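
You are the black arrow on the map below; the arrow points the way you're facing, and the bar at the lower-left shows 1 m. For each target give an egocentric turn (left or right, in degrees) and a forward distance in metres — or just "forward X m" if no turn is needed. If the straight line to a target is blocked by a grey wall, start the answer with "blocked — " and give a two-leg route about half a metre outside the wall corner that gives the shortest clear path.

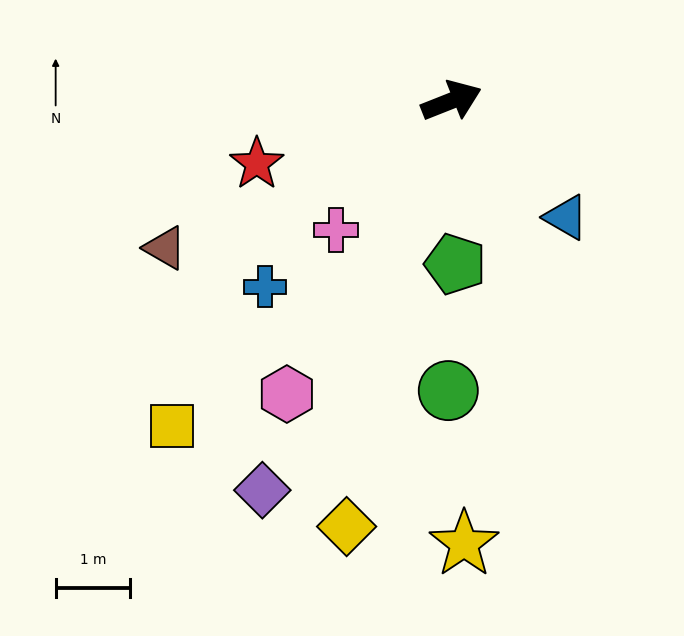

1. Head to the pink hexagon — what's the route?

turn right 141°, forward 4.5 m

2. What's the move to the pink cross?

turn right 153°, forward 2.3 m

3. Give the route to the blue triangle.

turn right 67°, forward 2.2 m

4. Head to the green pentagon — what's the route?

turn right 110°, forward 2.2 m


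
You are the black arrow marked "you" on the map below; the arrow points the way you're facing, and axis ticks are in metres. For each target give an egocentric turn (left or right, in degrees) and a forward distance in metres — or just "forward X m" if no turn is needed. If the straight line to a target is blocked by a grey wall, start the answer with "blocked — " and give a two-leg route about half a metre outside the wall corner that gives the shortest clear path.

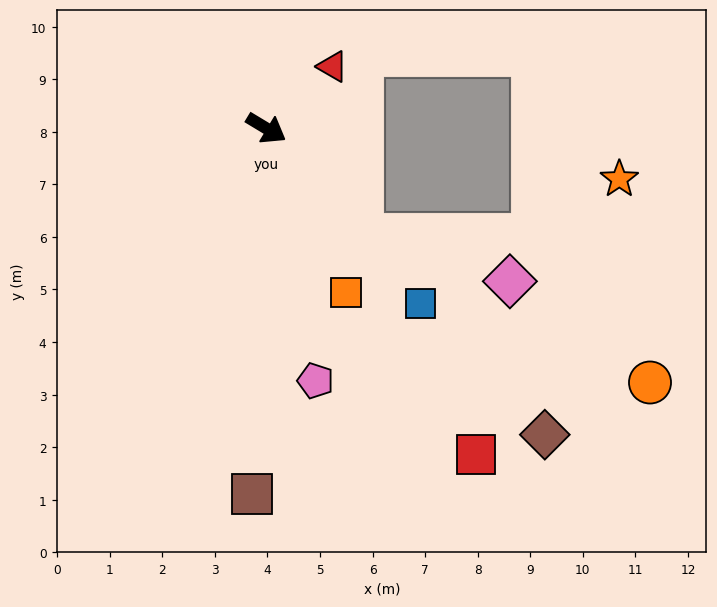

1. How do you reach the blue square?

turn right 18°, forward 4.4 m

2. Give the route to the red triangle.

turn left 74°, forward 1.7 m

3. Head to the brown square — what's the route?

turn right 61°, forward 7.0 m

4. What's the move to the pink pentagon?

turn right 48°, forward 4.9 m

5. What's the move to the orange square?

turn right 33°, forward 3.5 m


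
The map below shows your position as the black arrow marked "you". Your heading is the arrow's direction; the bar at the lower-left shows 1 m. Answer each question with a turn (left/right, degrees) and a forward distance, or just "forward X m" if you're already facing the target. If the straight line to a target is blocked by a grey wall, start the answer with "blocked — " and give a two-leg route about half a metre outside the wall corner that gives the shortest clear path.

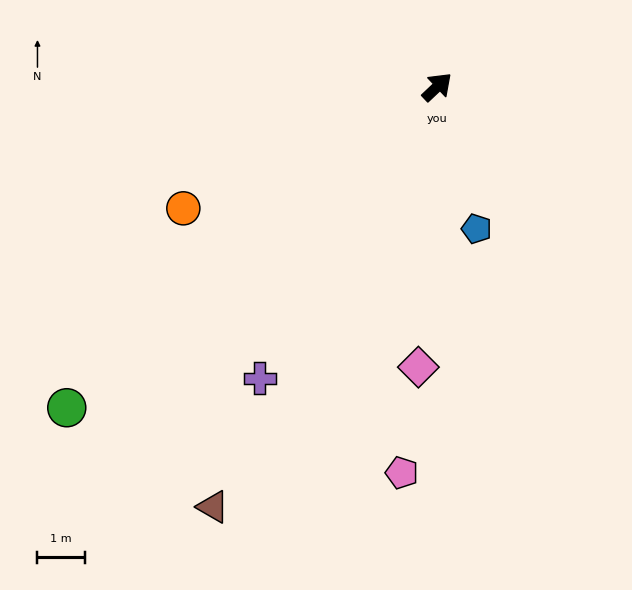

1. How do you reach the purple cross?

turn right 165°, forward 7.2 m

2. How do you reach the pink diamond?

turn right 137°, forward 5.9 m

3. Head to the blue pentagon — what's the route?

turn right 118°, forward 3.1 m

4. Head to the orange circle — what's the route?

turn left 162°, forward 5.9 m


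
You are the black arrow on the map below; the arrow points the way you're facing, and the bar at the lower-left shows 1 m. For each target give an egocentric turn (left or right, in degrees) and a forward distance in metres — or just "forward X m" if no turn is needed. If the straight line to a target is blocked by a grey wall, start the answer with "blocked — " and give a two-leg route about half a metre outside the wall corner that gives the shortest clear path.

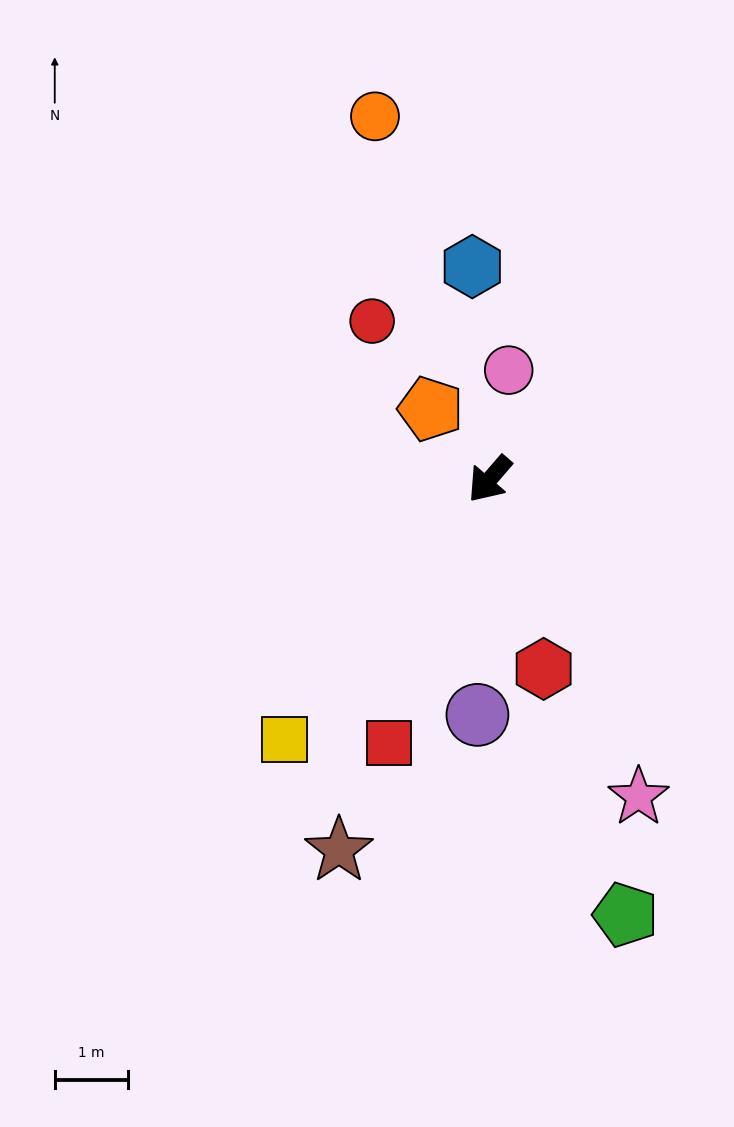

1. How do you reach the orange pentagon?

turn right 99°, forward 1.3 m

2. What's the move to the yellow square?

turn left 3°, forward 4.5 m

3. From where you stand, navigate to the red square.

turn left 20°, forward 3.9 m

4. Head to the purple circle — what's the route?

turn left 38°, forward 3.2 m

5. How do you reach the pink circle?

turn right 149°, forward 1.5 m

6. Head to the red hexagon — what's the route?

turn left 57°, forward 2.7 m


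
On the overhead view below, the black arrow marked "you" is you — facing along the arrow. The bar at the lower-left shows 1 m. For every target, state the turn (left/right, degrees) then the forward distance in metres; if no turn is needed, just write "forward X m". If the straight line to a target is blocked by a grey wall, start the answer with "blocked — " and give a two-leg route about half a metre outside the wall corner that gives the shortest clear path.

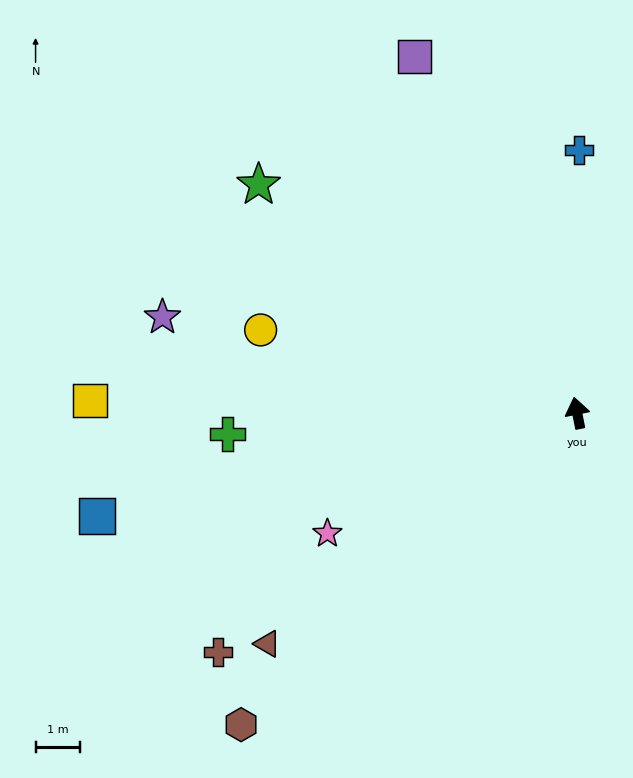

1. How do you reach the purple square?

turn left 13°, forward 8.8 m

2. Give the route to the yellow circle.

turn left 64°, forward 7.4 m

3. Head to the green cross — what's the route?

turn left 82°, forward 7.9 m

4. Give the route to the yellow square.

turn left 77°, forward 11.0 m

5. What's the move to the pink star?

turn left 105°, forward 6.3 m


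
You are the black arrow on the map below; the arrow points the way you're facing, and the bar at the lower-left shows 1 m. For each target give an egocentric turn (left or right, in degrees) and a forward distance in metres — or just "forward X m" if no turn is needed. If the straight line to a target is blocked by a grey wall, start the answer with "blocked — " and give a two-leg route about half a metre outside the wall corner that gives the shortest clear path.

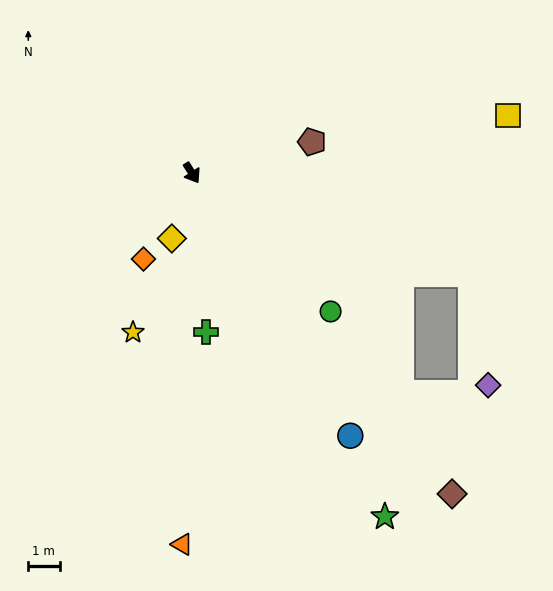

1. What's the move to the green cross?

turn right 27°, forward 5.1 m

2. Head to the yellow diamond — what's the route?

turn right 49°, forward 2.2 m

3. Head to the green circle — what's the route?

turn left 13°, forward 6.3 m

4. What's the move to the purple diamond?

blocked — turn left 38°, forward 9.5 m, then turn right 62°, forward 3.6 m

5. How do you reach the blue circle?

forward 9.8 m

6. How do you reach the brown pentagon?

turn left 72°, forward 4.0 m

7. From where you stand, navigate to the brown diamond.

turn left 7°, forward 13.2 m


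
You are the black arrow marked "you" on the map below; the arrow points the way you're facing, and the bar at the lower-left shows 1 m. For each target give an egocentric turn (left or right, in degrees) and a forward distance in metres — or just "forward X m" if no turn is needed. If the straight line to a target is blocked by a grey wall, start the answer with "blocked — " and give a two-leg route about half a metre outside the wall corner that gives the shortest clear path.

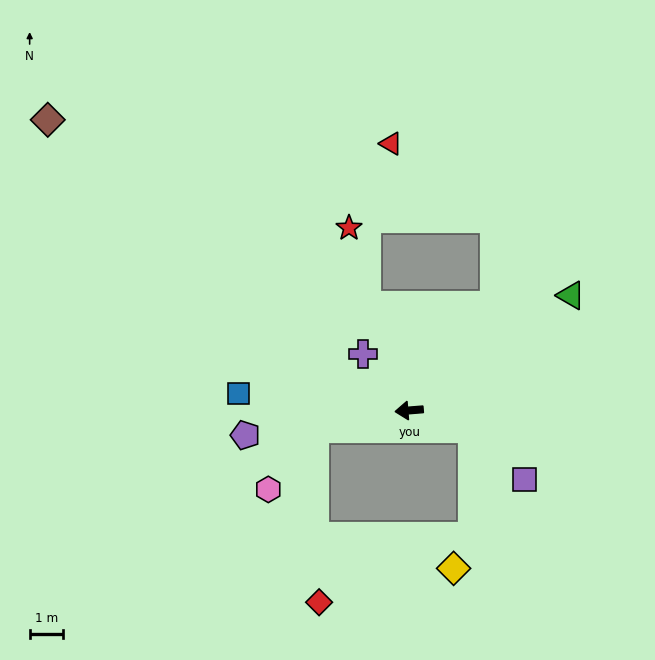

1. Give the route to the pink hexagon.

blocked — turn left 7°, forward 2.9 m, then turn left 40°, forward 2.3 m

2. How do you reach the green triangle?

turn right 149°, forward 5.9 m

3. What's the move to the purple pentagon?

turn left 4°, forward 5.0 m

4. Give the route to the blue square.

turn right 10°, forward 5.1 m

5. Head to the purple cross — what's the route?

turn right 55°, forward 2.2 m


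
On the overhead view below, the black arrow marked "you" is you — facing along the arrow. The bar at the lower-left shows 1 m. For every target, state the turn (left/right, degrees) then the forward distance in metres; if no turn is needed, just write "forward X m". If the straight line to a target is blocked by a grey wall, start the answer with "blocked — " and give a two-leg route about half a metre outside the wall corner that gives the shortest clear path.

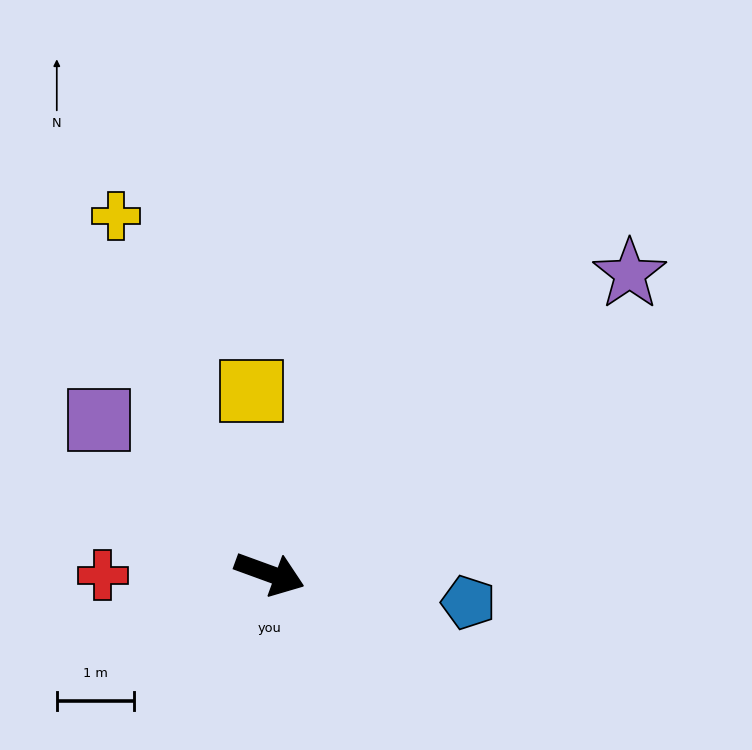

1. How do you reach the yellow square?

turn left 116°, forward 2.4 m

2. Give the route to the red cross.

turn right 159°, forward 2.2 m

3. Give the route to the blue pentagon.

turn left 12°, forward 2.6 m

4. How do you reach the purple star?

turn left 60°, forward 6.0 m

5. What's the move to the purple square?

turn left 158°, forward 3.0 m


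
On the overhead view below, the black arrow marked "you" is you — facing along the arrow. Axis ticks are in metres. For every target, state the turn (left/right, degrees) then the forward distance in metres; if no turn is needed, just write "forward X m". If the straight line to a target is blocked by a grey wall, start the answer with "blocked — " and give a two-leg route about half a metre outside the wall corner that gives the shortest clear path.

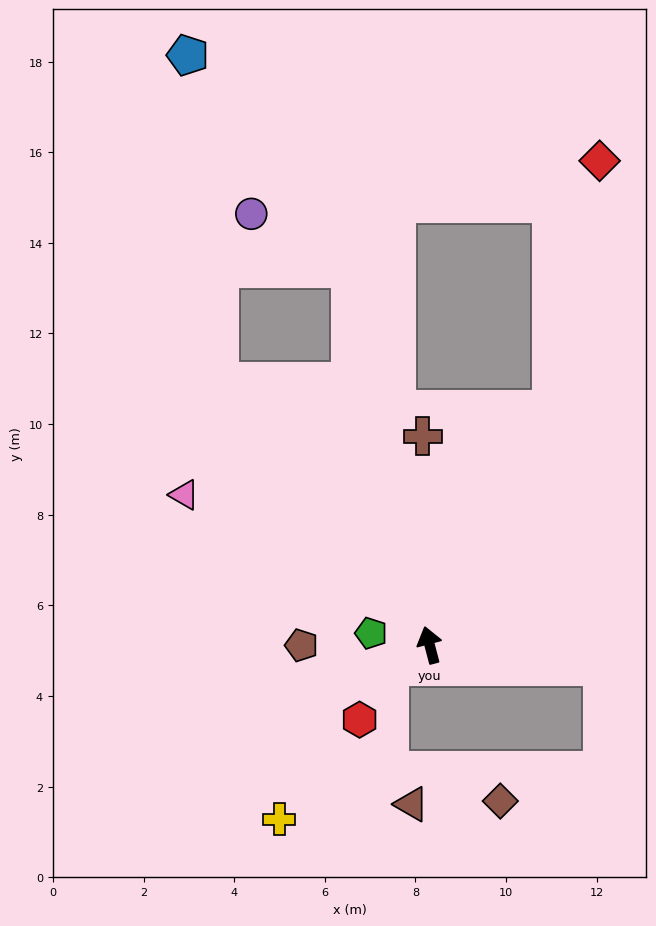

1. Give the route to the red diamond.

blocked — turn right 42°, forward 5.9 m, then turn left 16°, forward 5.6 m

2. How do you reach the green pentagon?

turn left 64°, forward 1.3 m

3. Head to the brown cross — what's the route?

turn right 13°, forward 4.6 m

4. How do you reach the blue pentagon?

blocked — turn right 3°, forward 8.5 m, then turn left 25°, forward 5.9 m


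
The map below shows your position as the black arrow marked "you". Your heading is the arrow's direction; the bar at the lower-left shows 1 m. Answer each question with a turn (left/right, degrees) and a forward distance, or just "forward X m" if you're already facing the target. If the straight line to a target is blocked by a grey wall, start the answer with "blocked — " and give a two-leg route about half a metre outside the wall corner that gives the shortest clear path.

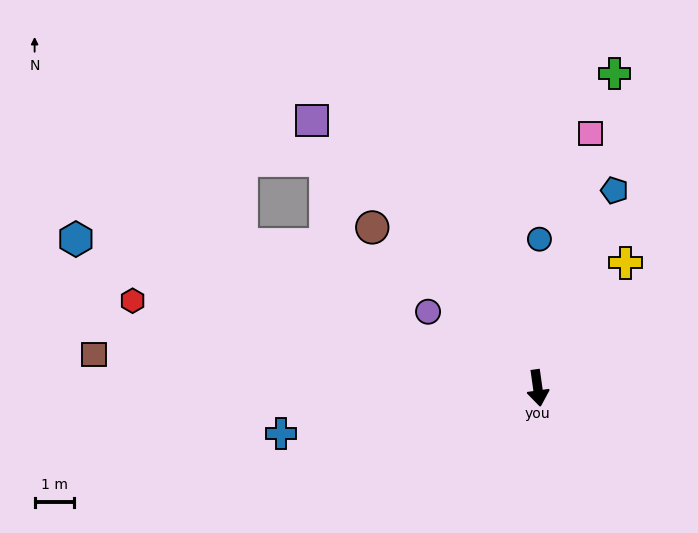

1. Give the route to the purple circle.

turn right 133°, forward 3.4 m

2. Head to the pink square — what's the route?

turn left 160°, forward 6.6 m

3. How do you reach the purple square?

turn right 148°, forward 9.0 m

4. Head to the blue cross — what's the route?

turn right 88°, forward 6.7 m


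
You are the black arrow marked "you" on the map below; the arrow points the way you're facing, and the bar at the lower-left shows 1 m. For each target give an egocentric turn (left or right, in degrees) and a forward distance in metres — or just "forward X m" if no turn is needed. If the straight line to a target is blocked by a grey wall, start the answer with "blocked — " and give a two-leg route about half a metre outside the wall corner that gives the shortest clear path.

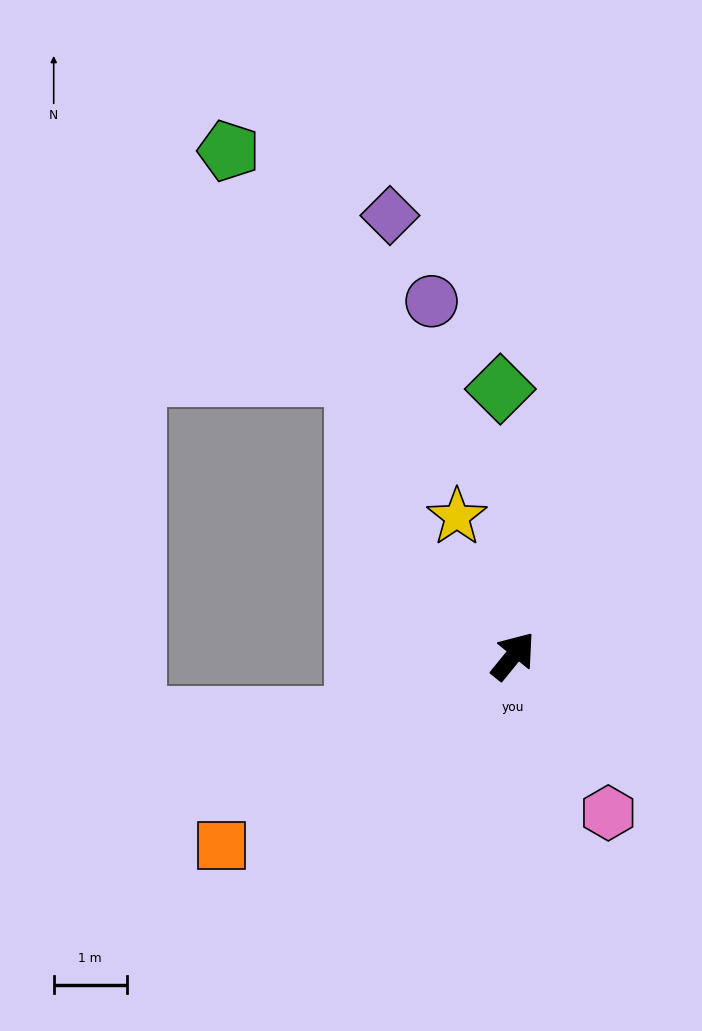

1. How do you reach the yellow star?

turn left 61°, forward 2.1 m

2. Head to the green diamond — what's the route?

turn left 42°, forward 3.7 m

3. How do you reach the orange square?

turn left 162°, forward 4.8 m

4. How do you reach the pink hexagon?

turn right 110°, forward 2.5 m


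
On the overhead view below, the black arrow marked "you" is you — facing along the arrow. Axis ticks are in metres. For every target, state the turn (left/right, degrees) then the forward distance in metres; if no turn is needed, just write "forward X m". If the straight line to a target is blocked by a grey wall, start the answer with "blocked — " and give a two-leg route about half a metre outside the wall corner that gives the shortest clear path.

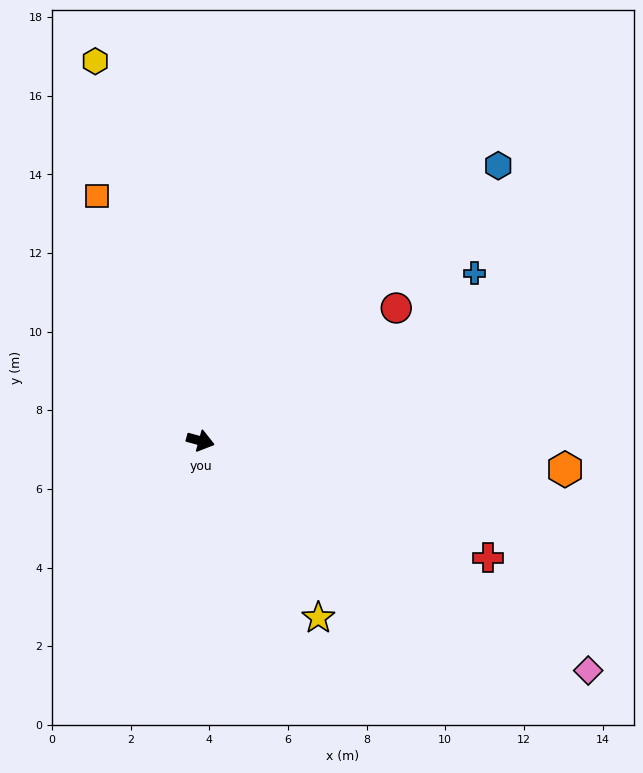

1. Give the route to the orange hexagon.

turn left 11°, forward 9.3 m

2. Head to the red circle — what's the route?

turn left 49°, forward 6.0 m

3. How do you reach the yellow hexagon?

turn left 121°, forward 10.0 m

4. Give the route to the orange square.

turn left 128°, forward 6.8 m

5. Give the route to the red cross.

turn right 7°, forward 7.9 m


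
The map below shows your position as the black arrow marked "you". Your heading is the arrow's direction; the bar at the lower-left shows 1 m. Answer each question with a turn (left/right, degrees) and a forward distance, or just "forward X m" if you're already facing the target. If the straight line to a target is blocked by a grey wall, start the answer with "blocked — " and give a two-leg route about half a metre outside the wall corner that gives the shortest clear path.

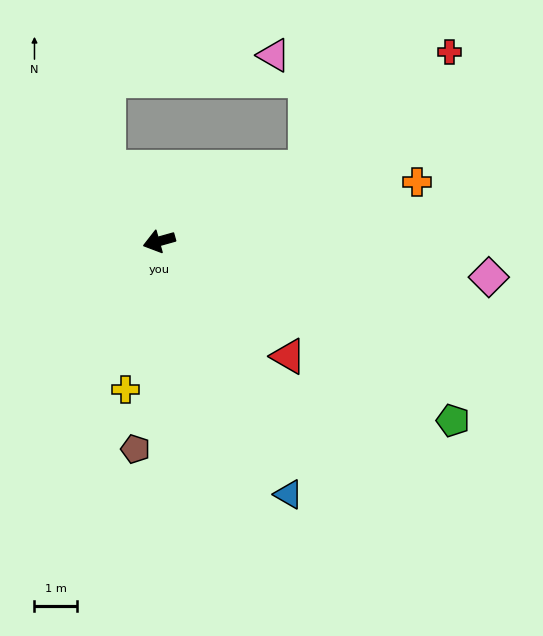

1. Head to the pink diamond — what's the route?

turn left 158°, forward 7.8 m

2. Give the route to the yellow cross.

turn left 62°, forward 3.6 m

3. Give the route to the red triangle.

turn left 123°, forward 4.1 m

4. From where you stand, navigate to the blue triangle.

turn left 101°, forward 6.7 m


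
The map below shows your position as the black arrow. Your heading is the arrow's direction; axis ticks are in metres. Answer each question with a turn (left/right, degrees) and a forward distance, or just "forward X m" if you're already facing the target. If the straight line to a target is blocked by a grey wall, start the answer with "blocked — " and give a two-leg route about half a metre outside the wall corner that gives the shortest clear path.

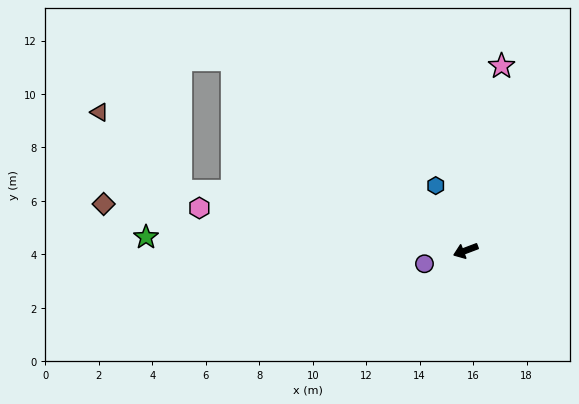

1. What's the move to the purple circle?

turn right 3°, forward 1.6 m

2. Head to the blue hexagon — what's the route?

turn right 86°, forward 2.7 m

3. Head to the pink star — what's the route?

turn right 122°, forward 7.0 m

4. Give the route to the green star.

turn right 23°, forward 12.0 m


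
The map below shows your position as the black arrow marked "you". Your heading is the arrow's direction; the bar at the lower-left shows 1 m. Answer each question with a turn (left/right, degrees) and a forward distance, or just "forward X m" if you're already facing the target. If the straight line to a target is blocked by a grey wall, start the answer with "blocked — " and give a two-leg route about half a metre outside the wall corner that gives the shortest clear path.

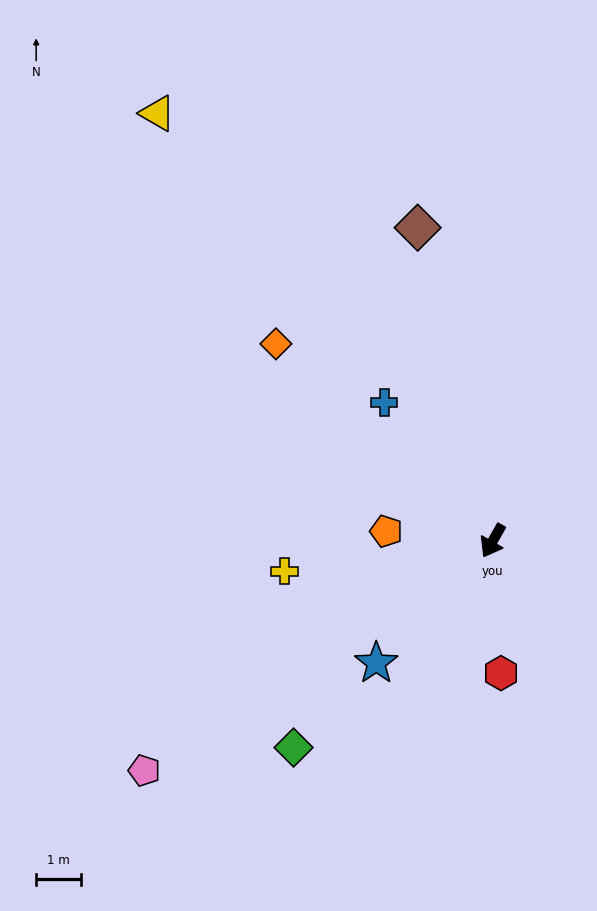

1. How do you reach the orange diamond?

turn right 103°, forward 6.6 m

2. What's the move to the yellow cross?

turn right 52°, forward 4.7 m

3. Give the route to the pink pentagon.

turn right 27°, forward 9.3 m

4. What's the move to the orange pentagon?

turn right 66°, forward 2.4 m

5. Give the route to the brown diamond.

turn right 137°, forward 7.2 m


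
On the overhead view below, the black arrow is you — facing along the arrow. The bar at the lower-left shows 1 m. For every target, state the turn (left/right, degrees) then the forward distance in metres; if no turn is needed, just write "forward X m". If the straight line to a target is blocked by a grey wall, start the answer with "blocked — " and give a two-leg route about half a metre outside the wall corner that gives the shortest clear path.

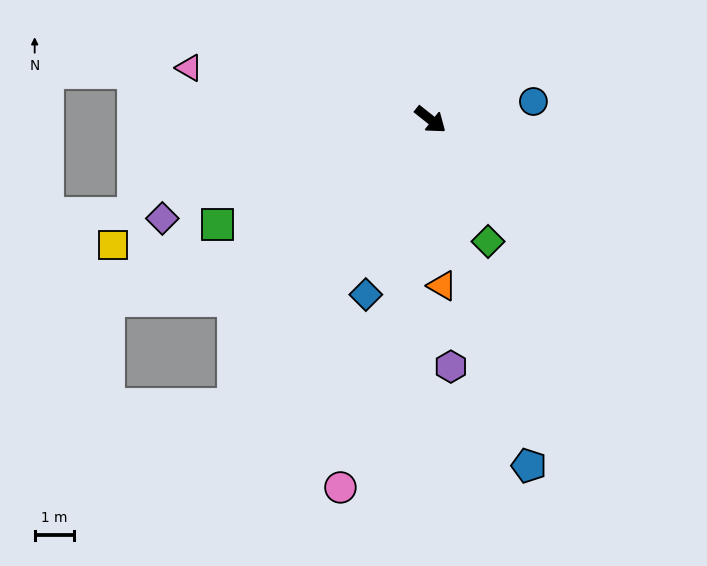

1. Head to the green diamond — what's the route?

turn right 26°, forward 3.4 m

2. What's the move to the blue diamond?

turn right 72°, forward 4.7 m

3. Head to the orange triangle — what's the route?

turn right 48°, forward 4.2 m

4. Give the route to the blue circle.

turn left 48°, forward 2.6 m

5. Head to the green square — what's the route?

turn right 115°, forward 6.0 m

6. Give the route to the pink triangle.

turn right 154°, forward 6.2 m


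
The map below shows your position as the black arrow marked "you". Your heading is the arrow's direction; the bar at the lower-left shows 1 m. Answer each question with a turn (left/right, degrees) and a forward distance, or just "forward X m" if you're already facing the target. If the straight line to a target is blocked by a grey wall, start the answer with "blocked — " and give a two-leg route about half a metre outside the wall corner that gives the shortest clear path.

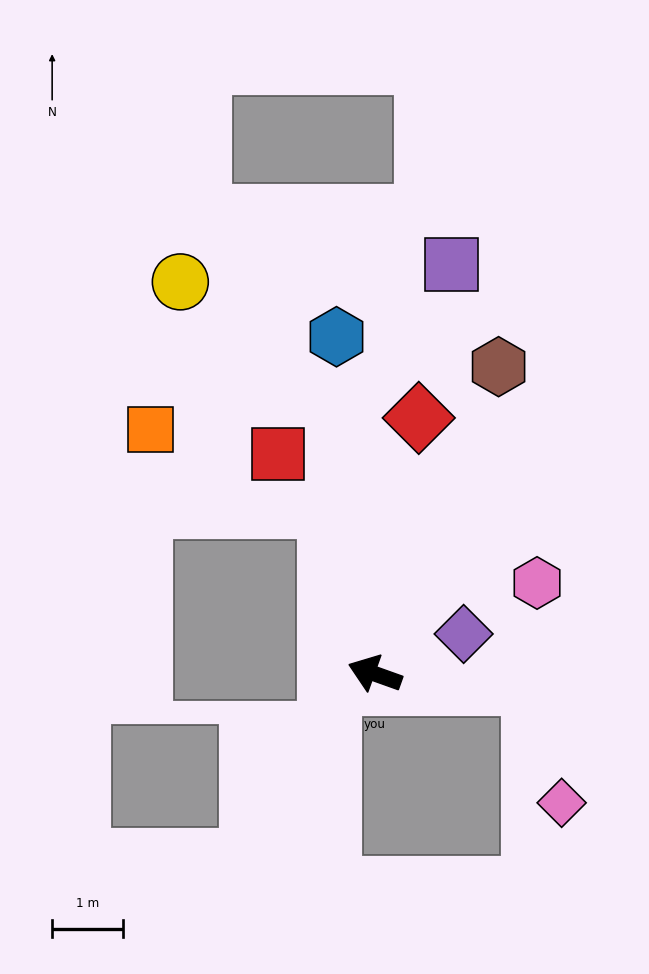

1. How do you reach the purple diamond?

turn right 136°, forward 1.4 m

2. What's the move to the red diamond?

turn right 80°, forward 3.7 m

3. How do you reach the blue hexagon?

turn right 64°, forward 4.8 m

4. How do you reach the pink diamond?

blocked — turn right 164°, forward 2.2 m, then turn right 72°, forward 1.7 m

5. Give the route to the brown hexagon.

turn right 92°, forward 4.7 m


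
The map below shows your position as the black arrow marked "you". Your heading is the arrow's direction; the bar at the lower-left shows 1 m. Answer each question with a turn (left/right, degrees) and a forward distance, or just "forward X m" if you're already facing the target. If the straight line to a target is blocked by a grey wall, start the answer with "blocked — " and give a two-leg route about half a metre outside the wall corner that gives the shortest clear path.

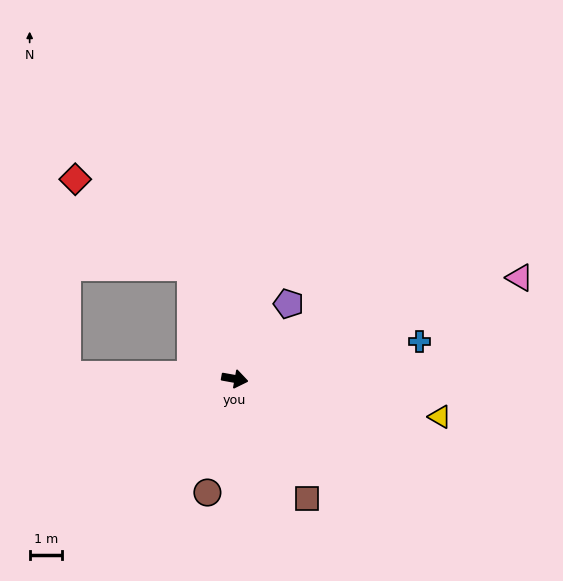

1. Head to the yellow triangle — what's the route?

forward 6.4 m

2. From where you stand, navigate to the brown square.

turn right 49°, forward 4.3 m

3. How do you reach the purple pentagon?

turn left 65°, forward 2.8 m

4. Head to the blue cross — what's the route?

turn left 22°, forward 5.8 m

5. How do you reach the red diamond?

blocked — turn left 122°, forward 3.7 m, then turn left 31°, forward 4.4 m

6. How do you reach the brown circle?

turn right 93°, forward 3.6 m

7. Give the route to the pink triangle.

turn left 30°, forward 9.3 m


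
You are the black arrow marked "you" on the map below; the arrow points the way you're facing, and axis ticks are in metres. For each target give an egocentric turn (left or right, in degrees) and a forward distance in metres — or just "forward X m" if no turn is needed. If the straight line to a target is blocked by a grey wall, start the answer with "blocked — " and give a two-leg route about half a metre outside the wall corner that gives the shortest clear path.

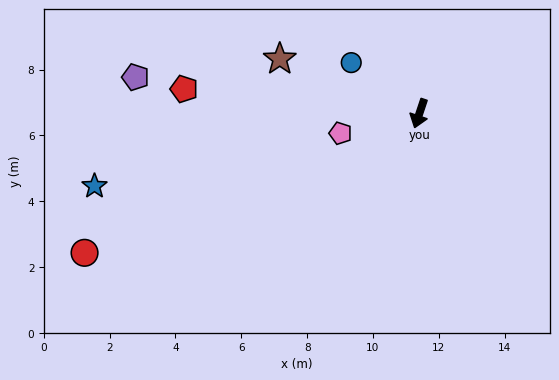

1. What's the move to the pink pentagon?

turn right 57°, forward 2.5 m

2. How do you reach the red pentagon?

turn right 77°, forward 7.2 m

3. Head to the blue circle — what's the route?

turn right 108°, forward 2.6 m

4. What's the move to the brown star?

turn right 93°, forward 4.6 m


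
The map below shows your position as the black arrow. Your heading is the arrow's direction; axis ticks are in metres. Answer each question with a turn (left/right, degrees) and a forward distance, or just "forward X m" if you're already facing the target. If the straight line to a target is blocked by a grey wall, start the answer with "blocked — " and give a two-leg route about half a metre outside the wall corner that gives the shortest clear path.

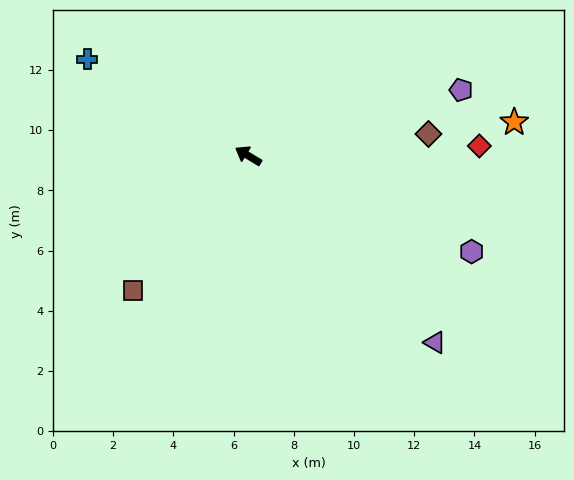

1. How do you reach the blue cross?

forward 6.2 m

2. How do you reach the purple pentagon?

turn right 132°, forward 7.4 m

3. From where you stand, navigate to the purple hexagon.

turn right 172°, forward 8.1 m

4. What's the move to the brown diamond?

turn right 142°, forward 6.0 m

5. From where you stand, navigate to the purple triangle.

turn left 166°, forward 8.8 m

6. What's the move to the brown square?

turn left 81°, forward 5.9 m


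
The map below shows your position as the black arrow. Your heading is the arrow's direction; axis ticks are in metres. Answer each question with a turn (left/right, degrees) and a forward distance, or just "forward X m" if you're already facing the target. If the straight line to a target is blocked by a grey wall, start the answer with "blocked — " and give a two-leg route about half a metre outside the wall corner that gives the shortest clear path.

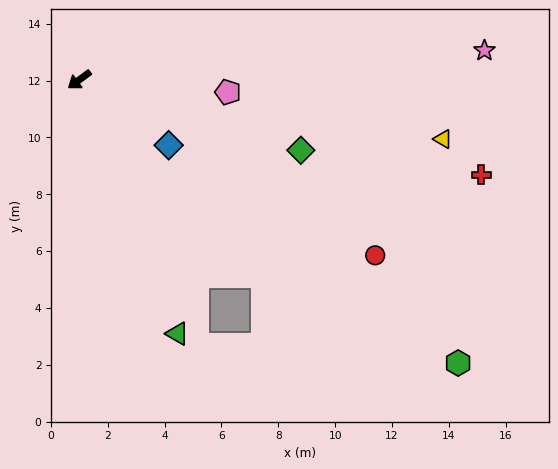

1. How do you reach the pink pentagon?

turn left 139°, forward 5.2 m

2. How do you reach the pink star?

turn left 148°, forward 14.3 m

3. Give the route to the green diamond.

turn left 126°, forward 8.2 m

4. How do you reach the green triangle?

turn left 75°, forward 9.6 m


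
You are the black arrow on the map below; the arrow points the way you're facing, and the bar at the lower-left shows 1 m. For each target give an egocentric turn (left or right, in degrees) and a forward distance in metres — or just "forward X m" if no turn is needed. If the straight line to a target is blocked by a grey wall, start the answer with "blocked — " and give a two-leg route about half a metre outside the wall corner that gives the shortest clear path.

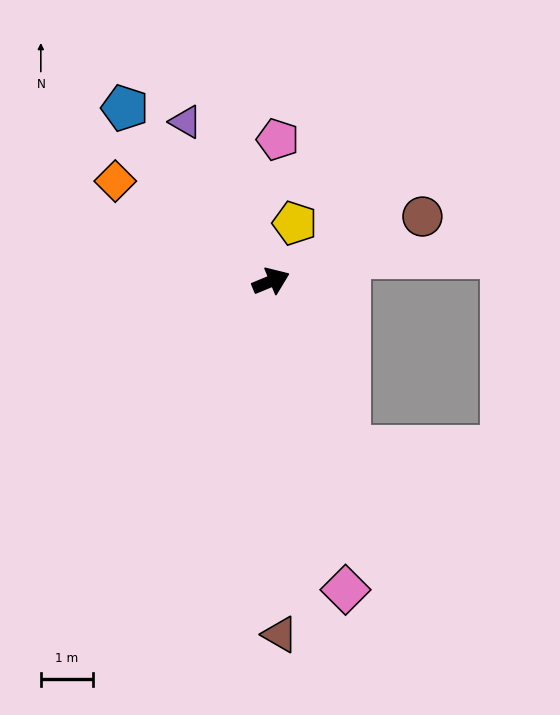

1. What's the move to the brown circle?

forward 3.2 m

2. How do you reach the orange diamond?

turn left 125°, forward 3.6 m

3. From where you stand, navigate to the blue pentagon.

turn left 108°, forward 4.4 m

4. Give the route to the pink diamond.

turn right 99°, forward 6.1 m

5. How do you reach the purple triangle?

turn left 96°, forward 3.5 m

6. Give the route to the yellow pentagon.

turn left 45°, forward 1.2 m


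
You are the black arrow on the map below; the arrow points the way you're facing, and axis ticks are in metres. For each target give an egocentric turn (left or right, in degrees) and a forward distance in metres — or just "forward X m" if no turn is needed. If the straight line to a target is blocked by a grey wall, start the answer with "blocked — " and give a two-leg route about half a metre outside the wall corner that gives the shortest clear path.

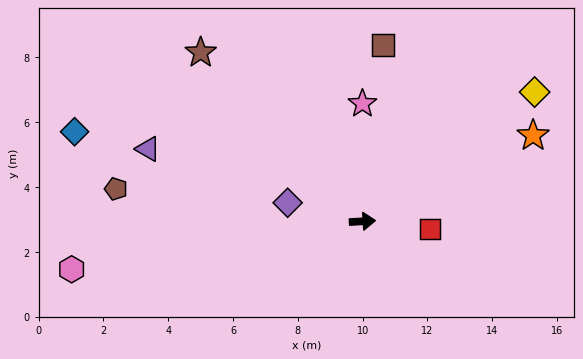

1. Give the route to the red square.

turn right 10°, forward 2.1 m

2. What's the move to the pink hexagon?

turn right 174°, forward 9.1 m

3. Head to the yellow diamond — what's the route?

turn left 34°, forward 6.6 m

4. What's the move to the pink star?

turn left 87°, forward 3.6 m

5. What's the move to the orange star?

turn left 23°, forward 5.9 m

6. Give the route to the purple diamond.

turn left 163°, forward 2.4 m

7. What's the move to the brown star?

turn left 130°, forward 7.2 m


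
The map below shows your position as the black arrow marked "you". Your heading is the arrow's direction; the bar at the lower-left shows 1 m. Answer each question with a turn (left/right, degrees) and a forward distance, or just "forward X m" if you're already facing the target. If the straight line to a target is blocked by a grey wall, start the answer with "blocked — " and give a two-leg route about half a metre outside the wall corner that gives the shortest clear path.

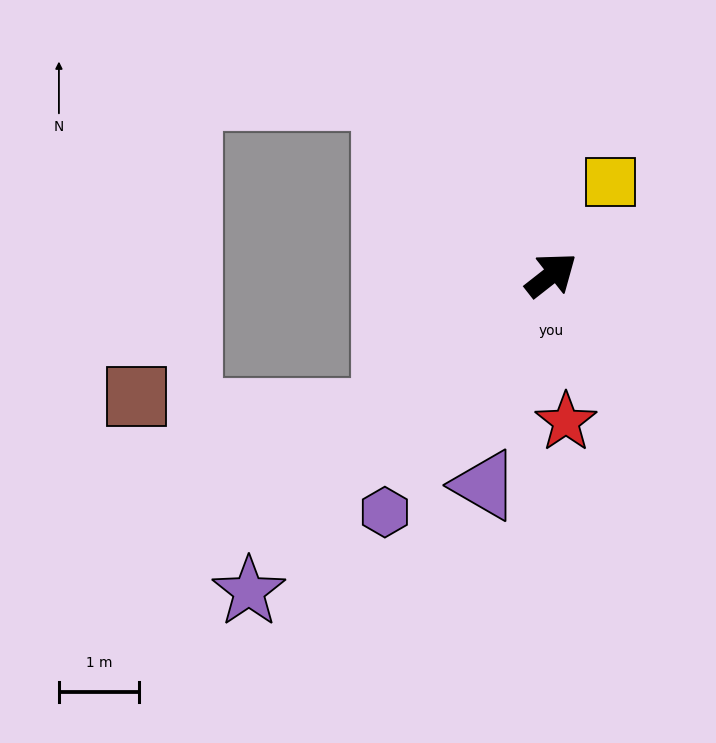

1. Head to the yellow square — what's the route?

turn left 19°, forward 1.4 m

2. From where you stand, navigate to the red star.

turn right 122°, forward 1.8 m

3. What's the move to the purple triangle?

turn right 146°, forward 2.8 m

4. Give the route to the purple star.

turn right 172°, forward 5.5 m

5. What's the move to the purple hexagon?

turn right 163°, forward 3.6 m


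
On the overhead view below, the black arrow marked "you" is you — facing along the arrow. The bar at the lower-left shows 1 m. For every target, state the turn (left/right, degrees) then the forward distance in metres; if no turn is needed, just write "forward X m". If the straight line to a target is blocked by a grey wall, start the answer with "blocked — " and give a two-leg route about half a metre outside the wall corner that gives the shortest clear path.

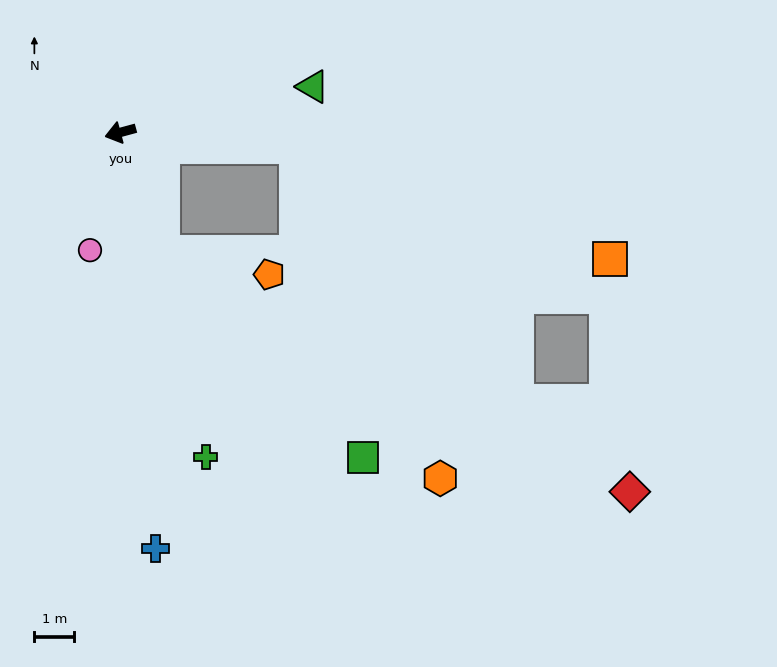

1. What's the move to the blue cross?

turn left 80°, forward 10.5 m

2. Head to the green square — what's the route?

blocked — turn left 95°, forward 3.2 m, then turn left 24°, forward 7.2 m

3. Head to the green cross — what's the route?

turn left 90°, forward 8.4 m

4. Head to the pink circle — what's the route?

turn left 60°, forward 3.1 m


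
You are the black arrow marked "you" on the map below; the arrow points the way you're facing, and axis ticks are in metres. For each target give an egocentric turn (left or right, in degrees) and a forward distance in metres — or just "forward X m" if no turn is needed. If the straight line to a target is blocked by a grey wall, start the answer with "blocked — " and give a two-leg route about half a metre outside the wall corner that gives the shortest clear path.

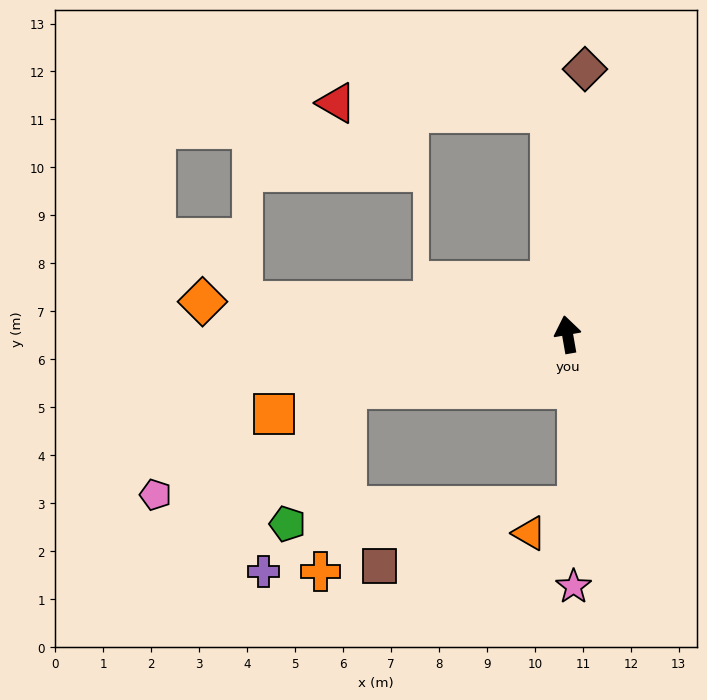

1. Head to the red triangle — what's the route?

blocked — turn right 6°, forward 4.6 m, then turn left 84°, forward 4.5 m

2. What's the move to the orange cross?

blocked — turn left 94°, forward 4.7 m, then turn left 68°, forward 3.9 m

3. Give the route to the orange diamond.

turn left 75°, forward 7.6 m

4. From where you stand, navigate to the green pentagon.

blocked — turn left 94°, forward 4.7 m, then turn left 52°, forward 3.1 m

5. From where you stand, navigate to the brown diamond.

turn right 14°, forward 5.5 m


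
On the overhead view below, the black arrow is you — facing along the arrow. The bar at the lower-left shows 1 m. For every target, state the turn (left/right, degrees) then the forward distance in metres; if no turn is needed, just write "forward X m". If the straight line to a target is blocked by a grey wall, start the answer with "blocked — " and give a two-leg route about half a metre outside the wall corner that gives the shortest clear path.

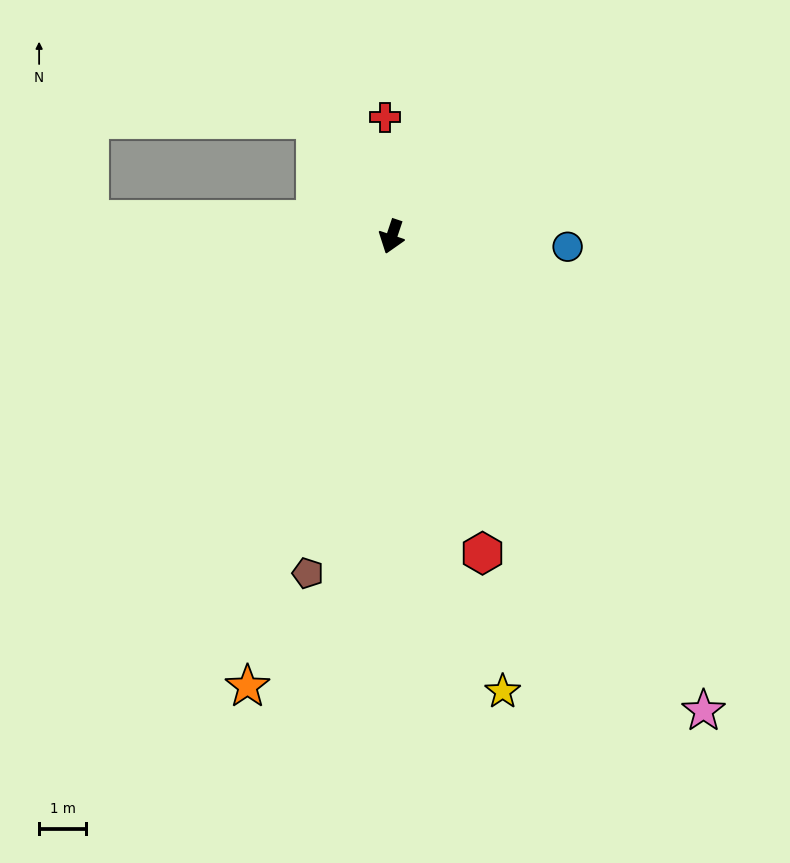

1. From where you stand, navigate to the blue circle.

turn left 105°, forward 3.7 m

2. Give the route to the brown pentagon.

turn left 5°, forward 7.4 m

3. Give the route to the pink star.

turn left 52°, forward 12.0 m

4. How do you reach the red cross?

turn right 158°, forward 2.5 m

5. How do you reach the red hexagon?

turn left 35°, forward 7.0 m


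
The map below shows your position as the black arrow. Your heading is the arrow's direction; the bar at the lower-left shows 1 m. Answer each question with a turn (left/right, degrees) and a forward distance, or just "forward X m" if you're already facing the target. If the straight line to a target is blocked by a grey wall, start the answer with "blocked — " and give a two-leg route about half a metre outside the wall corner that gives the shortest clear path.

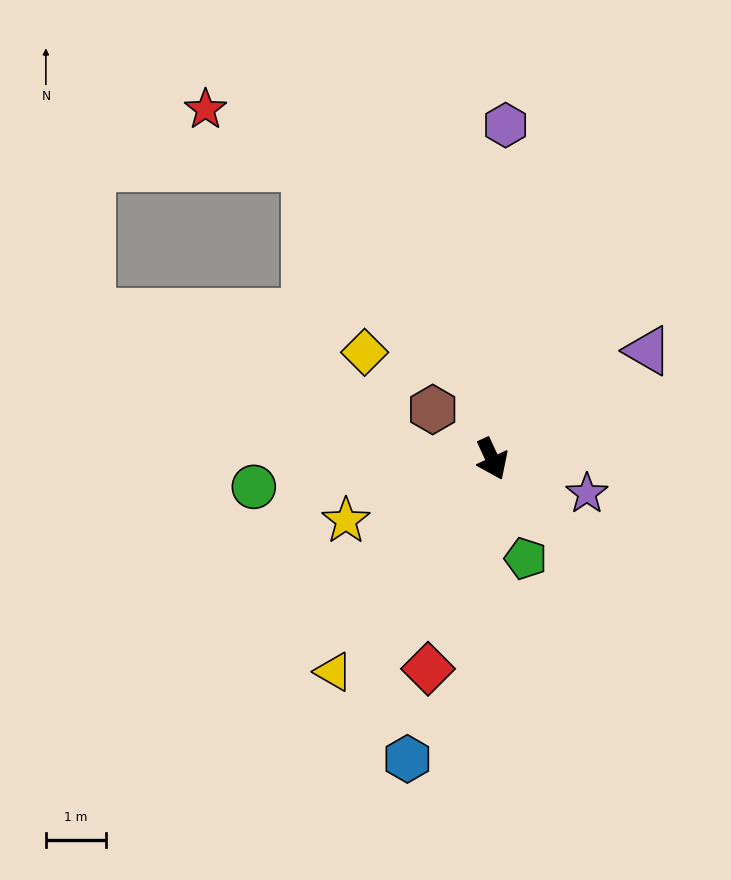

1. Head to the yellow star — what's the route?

turn right 92°, forward 2.6 m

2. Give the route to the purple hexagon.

turn left 153°, forward 5.5 m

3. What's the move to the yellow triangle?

turn right 61°, forward 4.4 m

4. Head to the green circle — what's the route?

turn right 108°, forward 4.0 m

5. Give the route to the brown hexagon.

turn right 155°, forward 1.3 m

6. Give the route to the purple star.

turn left 45°, forward 1.7 m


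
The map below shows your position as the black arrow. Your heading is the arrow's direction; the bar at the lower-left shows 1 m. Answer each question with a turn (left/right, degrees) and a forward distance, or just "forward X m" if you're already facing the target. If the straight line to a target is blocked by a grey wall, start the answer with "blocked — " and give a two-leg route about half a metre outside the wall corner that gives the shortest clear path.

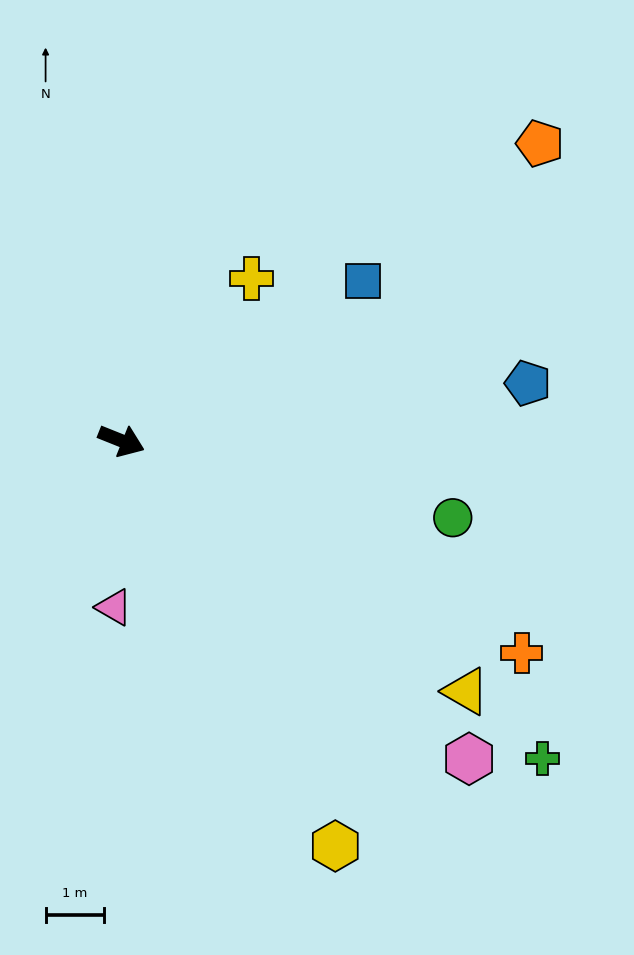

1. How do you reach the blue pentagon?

turn left 30°, forward 7.0 m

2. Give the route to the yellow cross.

turn left 73°, forward 3.6 m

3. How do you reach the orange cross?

turn right 6°, forward 7.7 m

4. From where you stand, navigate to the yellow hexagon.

turn right 40°, forward 7.8 m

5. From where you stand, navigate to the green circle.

turn left 9°, forward 5.8 m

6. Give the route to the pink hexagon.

turn right 21°, forward 8.0 m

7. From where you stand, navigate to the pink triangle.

turn right 71°, forward 2.8 m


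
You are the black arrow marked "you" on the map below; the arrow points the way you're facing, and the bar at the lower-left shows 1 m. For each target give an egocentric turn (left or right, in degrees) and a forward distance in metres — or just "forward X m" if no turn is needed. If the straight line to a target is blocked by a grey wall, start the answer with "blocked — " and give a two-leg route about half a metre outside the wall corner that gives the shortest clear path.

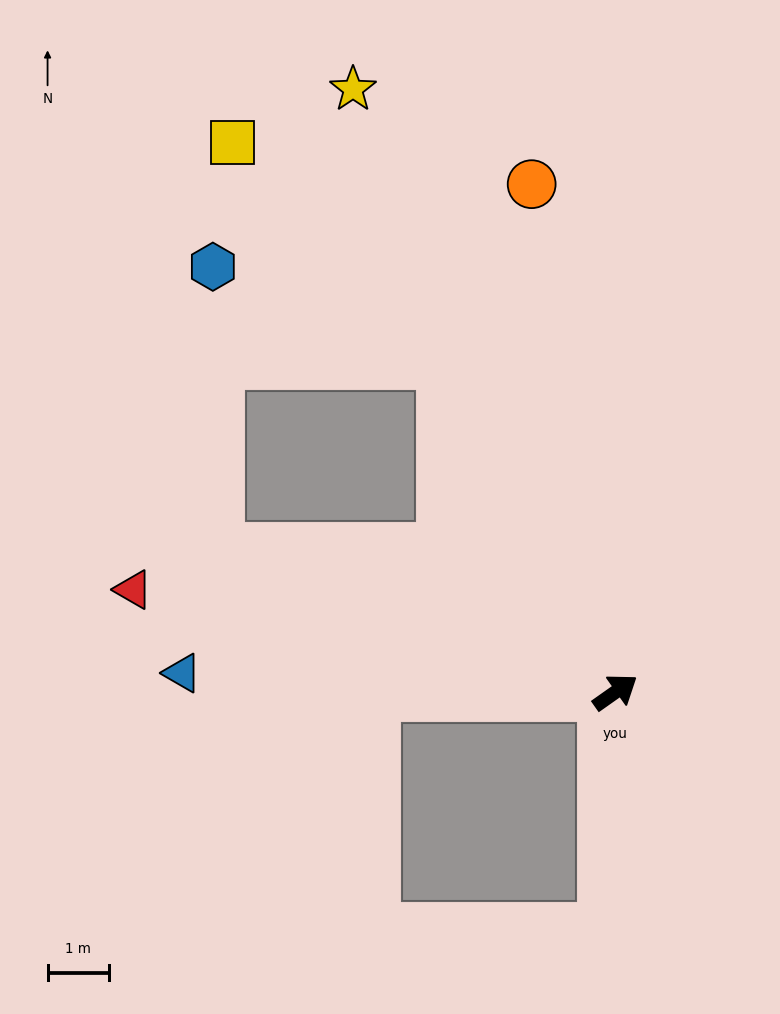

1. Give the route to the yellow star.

turn left 78°, forward 10.7 m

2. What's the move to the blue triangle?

turn left 142°, forward 7.1 m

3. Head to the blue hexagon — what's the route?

blocked — turn left 83°, forward 6.1 m, then turn left 39°, forward 4.1 m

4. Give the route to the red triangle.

turn left 133°, forward 8.1 m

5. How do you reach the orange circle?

turn left 64°, forward 8.4 m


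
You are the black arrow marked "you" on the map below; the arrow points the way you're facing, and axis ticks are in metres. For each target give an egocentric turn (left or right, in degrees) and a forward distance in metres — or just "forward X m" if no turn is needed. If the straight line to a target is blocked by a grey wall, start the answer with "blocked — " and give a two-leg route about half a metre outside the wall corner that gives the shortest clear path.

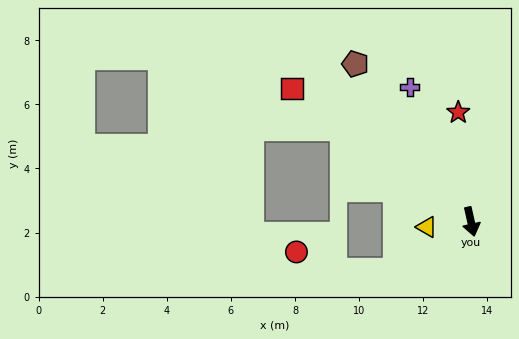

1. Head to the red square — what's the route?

turn right 139°, forward 7.0 m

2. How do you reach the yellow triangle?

turn right 96°, forward 1.4 m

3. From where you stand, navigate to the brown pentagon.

turn right 156°, forward 6.1 m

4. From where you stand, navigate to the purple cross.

turn right 168°, forward 4.6 m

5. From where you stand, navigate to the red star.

turn left 174°, forward 3.4 m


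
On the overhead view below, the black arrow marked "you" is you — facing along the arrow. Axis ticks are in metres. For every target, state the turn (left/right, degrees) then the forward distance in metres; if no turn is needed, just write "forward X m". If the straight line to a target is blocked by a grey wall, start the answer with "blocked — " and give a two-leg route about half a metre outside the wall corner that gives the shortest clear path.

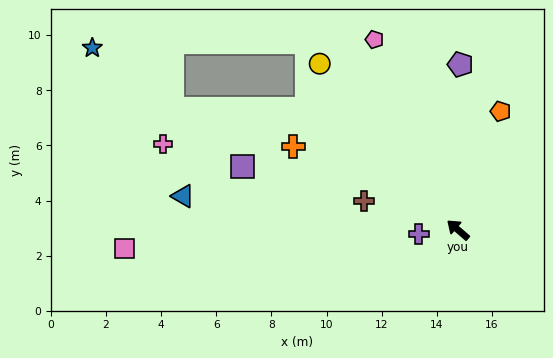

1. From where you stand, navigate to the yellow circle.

turn right 9°, forward 7.8 m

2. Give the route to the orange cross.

turn left 14°, forward 6.7 m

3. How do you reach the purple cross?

turn left 47°, forward 1.4 m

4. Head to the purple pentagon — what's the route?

turn right 50°, forward 6.0 m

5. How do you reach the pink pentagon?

turn right 25°, forward 7.5 m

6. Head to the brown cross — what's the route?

turn left 24°, forward 3.6 m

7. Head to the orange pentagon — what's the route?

turn right 69°, forward 4.6 m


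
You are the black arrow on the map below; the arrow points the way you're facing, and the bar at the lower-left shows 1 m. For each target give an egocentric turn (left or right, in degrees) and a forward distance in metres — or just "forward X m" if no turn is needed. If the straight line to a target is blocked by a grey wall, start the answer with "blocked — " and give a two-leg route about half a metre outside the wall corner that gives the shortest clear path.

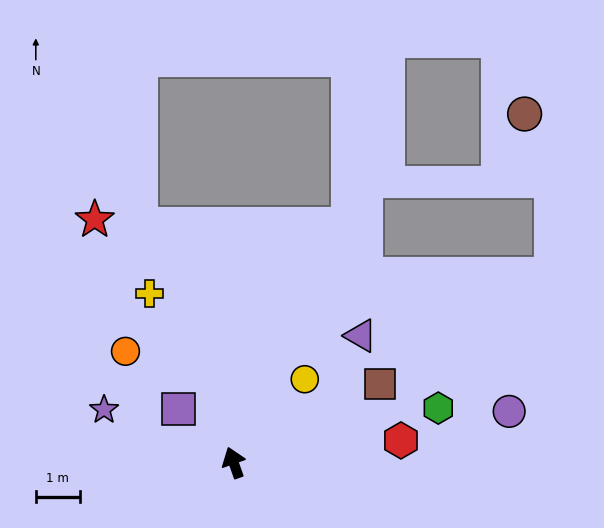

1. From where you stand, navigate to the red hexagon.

turn right 102°, forward 3.9 m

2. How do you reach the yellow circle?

turn right 60°, forward 2.5 m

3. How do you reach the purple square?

turn left 26°, forward 1.8 m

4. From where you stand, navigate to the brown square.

turn right 81°, forward 3.8 m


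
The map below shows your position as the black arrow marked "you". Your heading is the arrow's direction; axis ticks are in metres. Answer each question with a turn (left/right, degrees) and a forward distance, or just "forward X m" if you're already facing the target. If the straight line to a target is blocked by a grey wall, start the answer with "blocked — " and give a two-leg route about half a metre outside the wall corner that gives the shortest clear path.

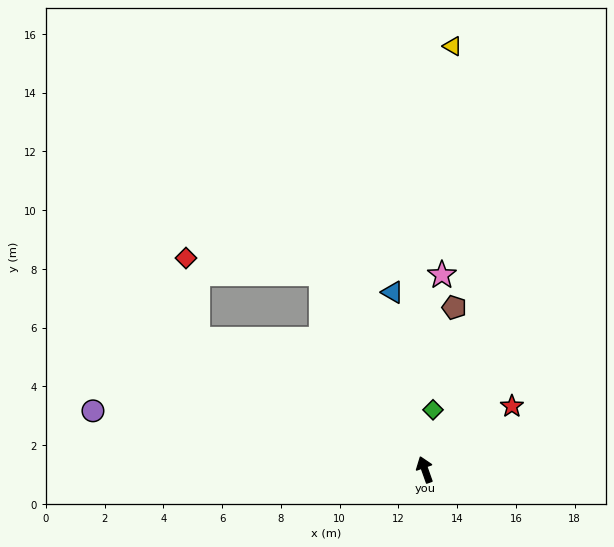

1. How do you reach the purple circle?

turn left 60°, forward 11.5 m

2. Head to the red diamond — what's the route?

blocked — turn left 41°, forward 8.9 m, then turn right 52°, forward 2.8 m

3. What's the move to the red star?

turn right 73°, forward 3.7 m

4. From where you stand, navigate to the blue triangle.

turn right 9°, forward 6.1 m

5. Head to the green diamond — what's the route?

turn right 27°, forward 2.1 m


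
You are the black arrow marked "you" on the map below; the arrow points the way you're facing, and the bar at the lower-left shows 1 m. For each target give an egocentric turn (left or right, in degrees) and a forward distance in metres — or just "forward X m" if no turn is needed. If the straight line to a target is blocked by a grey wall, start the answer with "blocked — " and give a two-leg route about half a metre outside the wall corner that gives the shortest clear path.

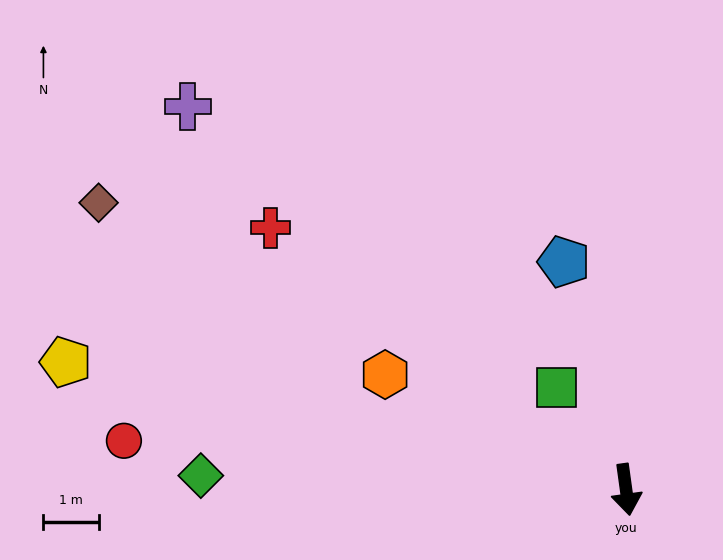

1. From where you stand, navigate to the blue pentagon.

turn right 173°, forward 4.2 m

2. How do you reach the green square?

turn right 153°, forward 2.2 m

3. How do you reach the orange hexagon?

turn right 123°, forward 4.8 m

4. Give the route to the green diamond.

turn right 100°, forward 7.6 m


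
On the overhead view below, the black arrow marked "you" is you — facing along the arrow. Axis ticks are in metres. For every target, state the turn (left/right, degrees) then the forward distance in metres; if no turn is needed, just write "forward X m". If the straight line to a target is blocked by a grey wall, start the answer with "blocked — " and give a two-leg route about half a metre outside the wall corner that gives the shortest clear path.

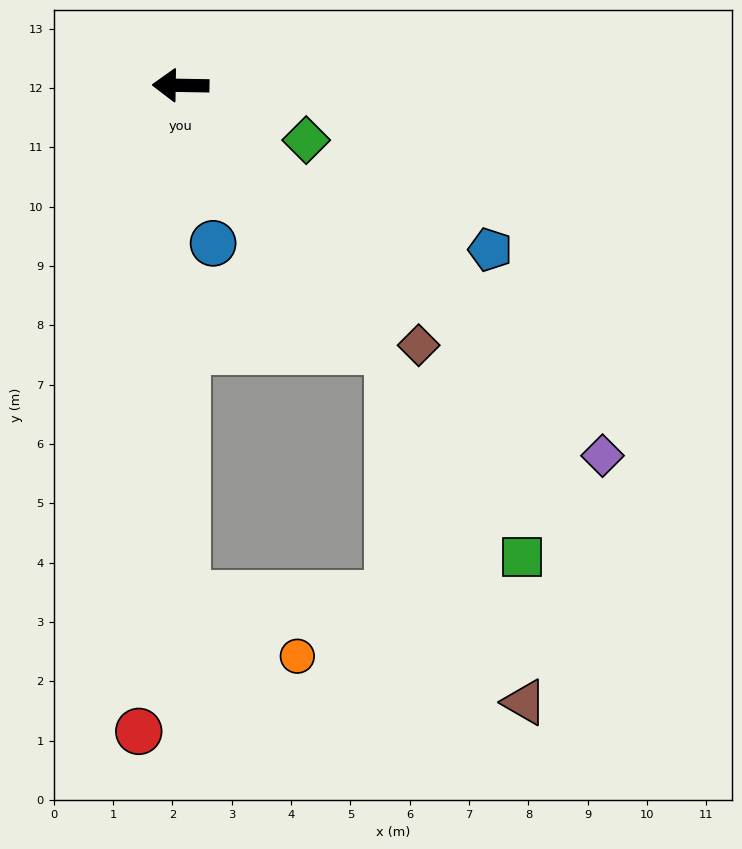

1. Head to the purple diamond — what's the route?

turn left 140°, forward 9.5 m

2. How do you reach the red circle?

turn left 87°, forward 10.9 m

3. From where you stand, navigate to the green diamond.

turn left 157°, forward 2.3 m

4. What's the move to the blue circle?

turn left 103°, forward 2.7 m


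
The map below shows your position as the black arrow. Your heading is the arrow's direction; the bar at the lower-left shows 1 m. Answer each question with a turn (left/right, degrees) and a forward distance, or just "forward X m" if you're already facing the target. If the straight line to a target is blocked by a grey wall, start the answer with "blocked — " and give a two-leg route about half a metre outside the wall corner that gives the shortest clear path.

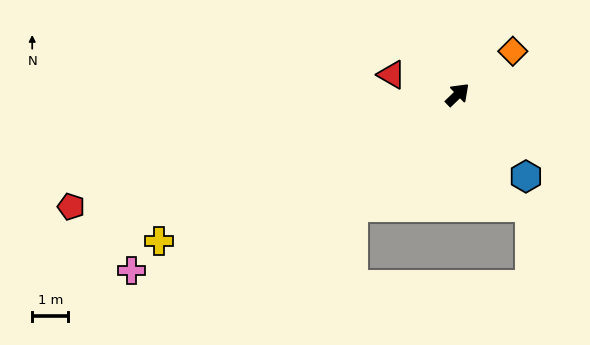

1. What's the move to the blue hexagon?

turn right 94°, forward 2.9 m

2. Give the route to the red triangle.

turn left 119°, forward 1.9 m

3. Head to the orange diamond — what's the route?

turn right 6°, forward 1.9 m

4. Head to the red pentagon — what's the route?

turn left 152°, forward 11.1 m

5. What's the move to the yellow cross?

turn left 162°, forward 9.2 m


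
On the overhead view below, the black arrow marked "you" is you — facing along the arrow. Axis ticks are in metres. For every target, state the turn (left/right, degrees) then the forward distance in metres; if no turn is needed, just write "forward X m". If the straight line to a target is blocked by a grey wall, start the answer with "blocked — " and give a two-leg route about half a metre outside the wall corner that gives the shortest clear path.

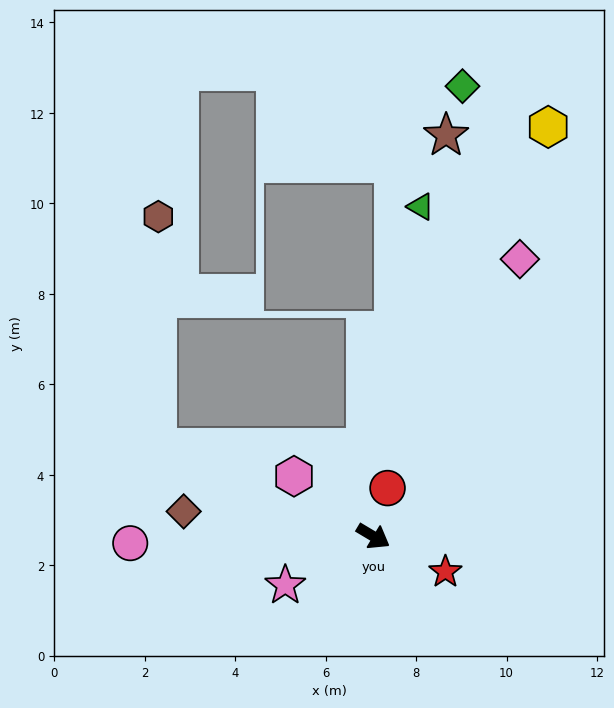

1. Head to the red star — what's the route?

turn left 5°, forward 1.8 m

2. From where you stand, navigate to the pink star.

turn right 120°, forward 2.2 m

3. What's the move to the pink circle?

turn right 148°, forward 5.4 m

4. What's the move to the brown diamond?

turn right 157°, forward 4.2 m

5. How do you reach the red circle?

turn left 104°, forward 1.1 m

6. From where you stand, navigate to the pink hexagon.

turn left 174°, forward 2.2 m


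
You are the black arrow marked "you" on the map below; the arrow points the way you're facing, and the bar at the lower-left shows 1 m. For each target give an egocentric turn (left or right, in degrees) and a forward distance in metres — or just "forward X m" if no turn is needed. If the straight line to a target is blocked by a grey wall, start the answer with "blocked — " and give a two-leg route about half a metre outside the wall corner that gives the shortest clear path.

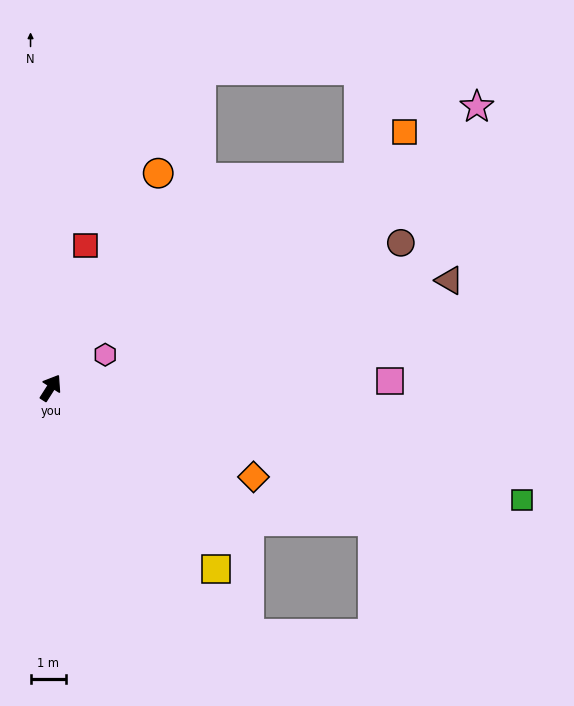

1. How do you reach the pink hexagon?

turn right 26°, forward 1.8 m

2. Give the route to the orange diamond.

turn right 81°, forward 6.2 m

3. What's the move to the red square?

turn left 19°, forward 4.1 m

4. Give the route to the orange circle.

turn left 6°, forward 6.8 m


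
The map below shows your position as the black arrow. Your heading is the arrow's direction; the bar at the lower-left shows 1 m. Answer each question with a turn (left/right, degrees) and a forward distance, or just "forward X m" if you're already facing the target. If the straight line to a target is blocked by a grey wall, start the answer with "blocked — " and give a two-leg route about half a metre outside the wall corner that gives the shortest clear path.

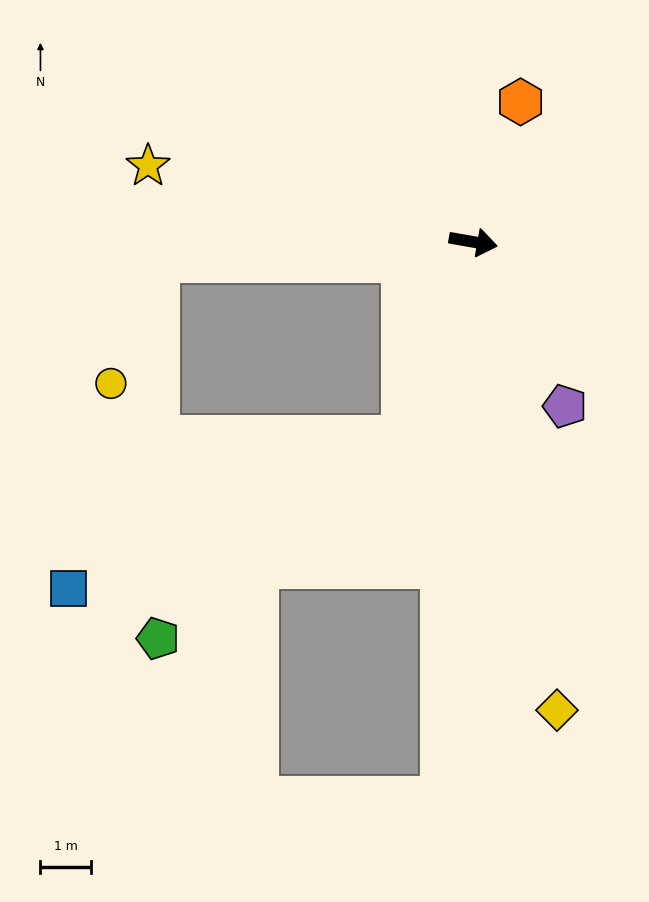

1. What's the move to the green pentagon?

blocked — turn right 100°, forward 4.1 m, then turn right 31°, forward 6.2 m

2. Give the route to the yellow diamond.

turn right 70°, forward 9.3 m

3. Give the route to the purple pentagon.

turn right 51°, forward 3.7 m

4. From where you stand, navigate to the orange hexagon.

turn left 81°, forward 2.9 m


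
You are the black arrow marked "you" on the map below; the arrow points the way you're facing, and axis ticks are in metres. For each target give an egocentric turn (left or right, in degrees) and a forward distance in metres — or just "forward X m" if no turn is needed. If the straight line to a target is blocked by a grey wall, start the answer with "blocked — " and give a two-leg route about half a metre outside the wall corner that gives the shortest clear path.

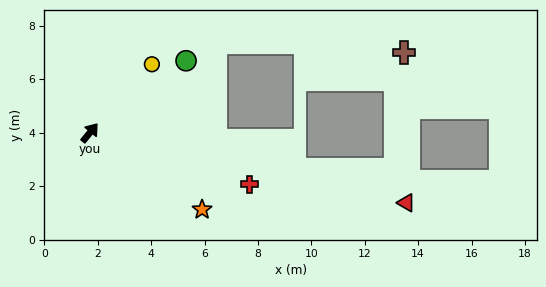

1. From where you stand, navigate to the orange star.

turn right 85°, forward 5.1 m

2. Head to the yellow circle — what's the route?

turn right 3°, forward 3.5 m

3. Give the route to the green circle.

turn right 14°, forward 4.5 m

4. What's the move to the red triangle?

turn right 63°, forward 12.1 m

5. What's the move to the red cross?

turn right 69°, forward 6.3 m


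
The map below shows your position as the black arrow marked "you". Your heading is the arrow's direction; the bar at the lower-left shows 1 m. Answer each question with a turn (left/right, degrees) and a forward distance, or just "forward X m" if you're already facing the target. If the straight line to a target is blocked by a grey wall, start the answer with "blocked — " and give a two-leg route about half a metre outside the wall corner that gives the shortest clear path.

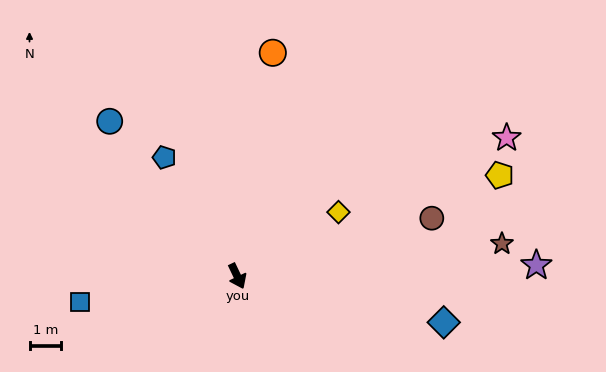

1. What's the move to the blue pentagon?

turn right 174°, forward 4.4 m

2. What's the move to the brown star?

turn left 72°, forward 8.4 m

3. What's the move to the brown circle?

turn left 81°, forward 6.4 m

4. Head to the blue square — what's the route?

turn right 106°, forward 5.0 m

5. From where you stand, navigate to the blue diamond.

turn left 52°, forward 6.7 m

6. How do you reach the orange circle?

turn left 146°, forward 7.1 m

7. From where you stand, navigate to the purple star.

turn left 67°, forward 9.4 m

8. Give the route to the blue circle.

turn right 166°, forward 6.3 m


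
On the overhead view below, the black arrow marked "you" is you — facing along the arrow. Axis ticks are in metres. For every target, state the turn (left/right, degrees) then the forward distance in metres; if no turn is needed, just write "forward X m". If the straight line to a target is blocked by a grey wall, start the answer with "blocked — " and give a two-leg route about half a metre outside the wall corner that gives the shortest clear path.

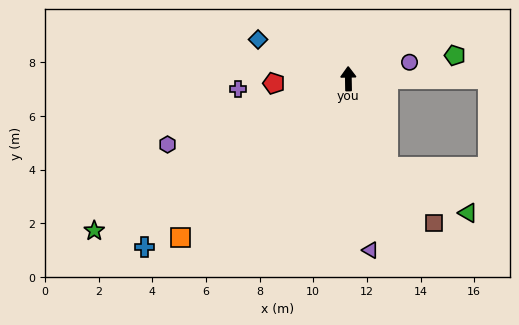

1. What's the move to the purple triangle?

turn right 174°, forward 6.4 m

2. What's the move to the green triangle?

blocked — turn right 158°, forward 3.6 m, then turn left 38°, forward 3.4 m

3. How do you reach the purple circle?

turn right 76°, forward 2.4 m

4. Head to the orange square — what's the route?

turn left 132°, forward 8.6 m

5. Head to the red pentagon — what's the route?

turn left 93°, forward 2.8 m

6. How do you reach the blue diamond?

turn left 66°, forward 3.7 m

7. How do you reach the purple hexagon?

turn left 109°, forward 7.2 m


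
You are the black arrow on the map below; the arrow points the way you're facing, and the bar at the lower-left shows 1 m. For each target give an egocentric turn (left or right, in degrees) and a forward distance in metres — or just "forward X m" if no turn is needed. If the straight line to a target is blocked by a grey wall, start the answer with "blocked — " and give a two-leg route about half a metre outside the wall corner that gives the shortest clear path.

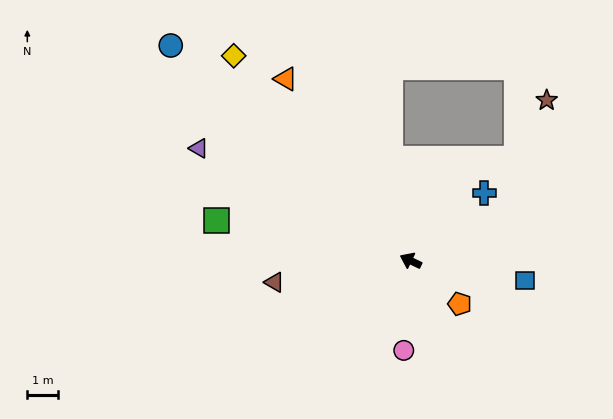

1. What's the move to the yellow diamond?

turn right 24°, forward 8.9 m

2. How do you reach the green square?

turn left 14°, forward 6.5 m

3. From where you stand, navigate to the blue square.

turn right 164°, forward 3.8 m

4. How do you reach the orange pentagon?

turn left 164°, forward 2.1 m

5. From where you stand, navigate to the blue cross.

turn right 112°, forward 3.3 m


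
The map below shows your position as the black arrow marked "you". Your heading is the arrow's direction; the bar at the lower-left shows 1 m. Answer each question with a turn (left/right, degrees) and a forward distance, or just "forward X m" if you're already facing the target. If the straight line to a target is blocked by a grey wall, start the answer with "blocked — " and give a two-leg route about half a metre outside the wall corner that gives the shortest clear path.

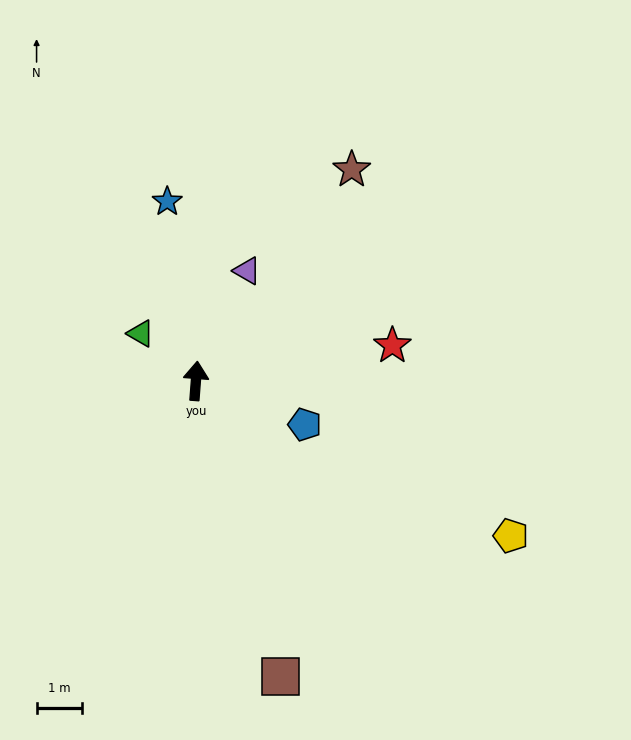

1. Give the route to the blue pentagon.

turn right 108°, forward 2.6 m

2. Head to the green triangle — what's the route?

turn left 54°, forward 1.6 m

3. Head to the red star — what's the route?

turn right 75°, forward 4.4 m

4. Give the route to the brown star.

turn right 32°, forward 5.8 m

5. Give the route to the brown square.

turn right 160°, forward 6.8 m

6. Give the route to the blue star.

turn left 13°, forward 4.0 m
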